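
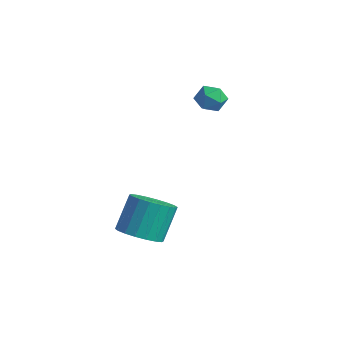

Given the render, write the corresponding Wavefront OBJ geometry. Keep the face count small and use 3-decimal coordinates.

v -2.381 2.414 4.025
v -1.684 2.38 3.706
v -2.536 1.2 3.814
v -1.839 1.166 3.495
v -1.91 1.287 4.25
v -1.815 2.037 4.38
v -2.405 1.543 3.14
v -2.31 2.293 3.27
v -1.699 1.842 3.159
v -1.393 1.684 3.845
v -2.827 1.896 3.675
v -2.521 1.738 4.361
v -0.394 -3.566 -1.369
v 0.301 -2.892 -1.69
v 0.069 -1.94 -0.192
v -0.626 -2.614 0.129
v -0.086 -2.725 -1.856
v -0.319 -1.772 -0.359
v -0.535 -2.724 -1.926
v -0.767 -1.771 -0.429
v -0.955 -2.89 -1.886
v -1.188 -1.937 -0.389
v -1.265 -3.19 -1.743
v -1.497 -2.237 -0.246
v -1.402 -3.564 -1.526
v -1.634 -2.612 -0.029
v -1.339 -3.939 -1.278
v -1.571 -2.987 0.219
v -1.089 -4.24 -1.048
v -1.321 -3.288 0.45
v -0.701 -4.408 -0.881
v -0.934 -3.455 0.616
v -0.253 -4.409 -0.811
v -0.485 -3.456 0.686
v 0.168 -4.243 -0.851
v -0.065 -3.29 0.646
v 0.477 -3.943 -0.994
v 0.245 -2.99 0.503
v 0.614 -3.568 -1.211
v 0.382 -2.616 0.286
v 0.551 -3.193 -1.459
v 0.319 -2.241 0.038
f 1 12 6
f 1 6 2
f 1 2 8
f 1 8 11
f 1 11 12
f 2 6 10
f 6 12 5
f 12 11 3
f 11 8 7
f 8 2 9
f 4 10 5
f 4 5 3
f 4 3 7
f 4 7 9
f 4 9 10
f 5 10 6
f 3 5 12
f 7 3 11
f 9 7 8
f 10 9 2
f 14 13 17
f 14 17 15
f 15 17 18
f 15 18 16
f 17 13 19
f 17 19 18
f 18 19 20
f 18 20 16
f 19 13 21
f 19 21 20
f 20 21 22
f 20 22 16
f 21 13 23
f 21 23 22
f 22 23 24
f 22 24 16
f 23 13 25
f 23 25 24
f 24 25 26
f 24 26 16
f 25 13 27
f 25 27 26
f 26 27 28
f 26 28 16
f 27 13 29
f 27 29 28
f 28 29 30
f 28 30 16
f 29 13 31
f 29 31 30
f 30 31 32
f 30 32 16
f 31 13 33
f 31 33 32
f 32 33 34
f 32 34 16
f 33 13 35
f 33 35 34
f 34 35 36
f 34 36 16
f 35 13 37
f 35 37 36
f 36 37 38
f 36 38 16
f 37 13 39
f 37 39 38
f 38 39 40
f 38 40 16
f 39 13 41
f 39 41 40
f 40 41 42
f 40 42 16
f 41 13 14
f 41 14 42
f 42 14 15
f 42 15 16



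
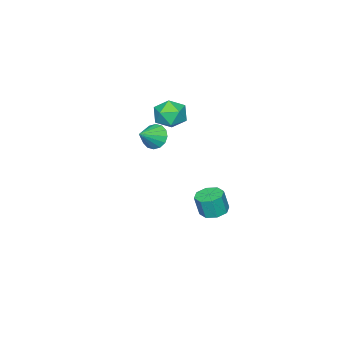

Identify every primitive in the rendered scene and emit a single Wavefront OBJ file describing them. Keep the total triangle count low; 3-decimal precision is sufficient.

v -2.488 0.748 -4.613
v -1.94 1.33 -4.617
v -1.723 1.134 -3.371
v -2.272 0.552 -3.367
v -2.501 1.538 -4.487
v -2.284 1.342 -3.241
v -3.055 1.283 -4.431
v -2.838 1.087 -3.184
v -3.277 0.714 -4.481
v -3.06 0.519 -3.235
v -3.037 0.166 -4.609
v -2.82 -0.03 -3.363
v -2.476 -0.042 -4.739
v -2.259 -0.238 -3.493
v -1.922 0.213 -4.796
v -1.705 0.017 -3.549
v -1.7 0.781 -4.745
v -1.483 0.586 -3.499
v 1.467 -0.06 2.547
v 1.843 -0.221 1.883
v 2.553 -0.18 3.193
v 1.865 0.181 1.921
v 1.78 0.517 2.127
v 1.611 0.7 2.445
v 1.404 0.678 2.791
v 1.213 0.459 3.071
v 1.09 0.101 3.211
v 1.068 -0.3 3.173
v 1.153 -0.637 2.967
v 1.322 -0.819 2.649
v 1.529 -0.798 2.304
v 1.72 -0.579 2.023
v -0.759 -0.219 3.247
v -0.16 -0.988 3.168
v -1.8 -0.932 2.292
v -1.201 -1.701 2.213
v -1.648 -1.515 3.062
v -1.005 -1.075 3.653
v -0.955 -0.845 1.807
v -0.312 -0.405 2.398
v -0.281 -1.375 2.278
v -0.71 -1.789 3.054
v -1.25 -0.131 2.406
v -1.679 -0.545 3.182
f 2 1 5
f 2 5 3
f 3 5 6
f 3 6 4
f 5 1 7
f 5 7 6
f 6 7 8
f 6 8 4
f 7 1 9
f 7 9 8
f 8 9 10
f 8 10 4
f 9 1 11
f 9 11 10
f 10 11 12
f 10 12 4
f 11 1 13
f 11 13 12
f 12 13 14
f 12 14 4
f 13 1 15
f 13 15 14
f 14 15 16
f 14 16 4
f 15 1 17
f 15 17 16
f 16 17 18
f 16 18 4
f 17 1 2
f 17 2 18
f 18 2 3
f 18 3 4
f 20 19 22
f 20 22 21
f 22 19 23
f 22 23 21
f 23 19 24
f 23 24 21
f 24 19 25
f 24 25 21
f 25 19 26
f 25 26 21
f 26 19 27
f 26 27 21
f 27 19 28
f 27 28 21
f 28 19 29
f 28 29 21
f 29 19 30
f 29 30 21
f 30 19 31
f 30 31 21
f 31 19 32
f 31 32 21
f 32 19 20
f 32 20 21
f 33 44 38
f 33 38 34
f 33 34 40
f 33 40 43
f 33 43 44
f 34 38 42
f 38 44 37
f 44 43 35
f 43 40 39
f 40 34 41
f 36 42 37
f 36 37 35
f 36 35 39
f 36 39 41
f 36 41 42
f 37 42 38
f 35 37 44
f 39 35 43
f 41 39 40
f 42 41 34



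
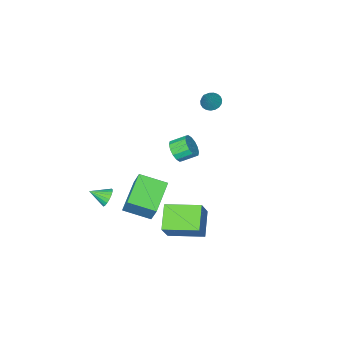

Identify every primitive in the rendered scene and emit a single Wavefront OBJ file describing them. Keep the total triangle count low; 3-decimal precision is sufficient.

v -0.324 -1.738 -2.449
v -0.15 -1.008 -1.162
v -1.387 -0.584 -2.959
v -1.213 0.146 -1.672
v 1.233 -0.666 -3.268
v 1.407 0.064 -1.981
v 0.17 0.488 -3.778
v 0.344 1.218 -2.491
v 1.601 -1.47 -2.561
v 1.939 -1.461 -3.068
v 2.339 -2.11 -2.079
v 2.034 -1.248 -2.929
v 2.042 -1.079 -2.717
v 1.963 -0.987 -2.474
v 1.812 -0.991 -2.249
v 1.62 -1.089 -2.085
v 1.423 -1.263 -2.015
v 1.262 -1.478 -2.054
v 1.168 -1.691 -2.193
v 1.16 -1.861 -2.405
v 1.238 -1.953 -2.648
v 1.389 -1.949 -2.874
v 1.582 -1.85 -3.037
v 1.778 -1.676 -3.107
v 0.051 1.794 -4.296
v -0.881 0.783 -3.403
v -1.304 3.281 -4.028
v -2.237 2.27 -3.135
v 0.777 2.23 -3.045
v -0.156 1.219 -2.152
v -0.579 3.717 -2.777
v -1.511 2.706 -1.884
v -4.352 -0.21 3.327
v -3.884 -0.513 3.105
v -3.508 0.21 4.533
v -3.852 -0.287 3.004
v -3.907 -0.048 2.959
v -4.038 0.163 2.978
v -4.224 0.31 3.057
v -4.432 0.367 3.182
v -4.626 0.324 3.333
v -4.773 0.189 3.483
v -4.847 -0.016 3.606
v -4.835 -0.253 3.681
v -4.74 -0.484 3.694
v -4.578 -0.666 3.645
v -4.377 -0.771 3.54
v -4.171 -0.778 3.399
v -3.997 -0.687 3.245
v -2.99 -1.514 -1.034
v -2.644 -1.673 -0.4
v -3.324 -1.125 0.109
v -3.67 -0.966 -0.526
v -2.478 -1.351 -0.525
v -3.158 -0.804 -0.017
v -2.45 -1.073 -0.787
v -3.13 -0.525 -0.278
v -2.566 -0.913 -1.115
v -3.246 -0.365 -0.606
v -2.796 -0.914 -1.421
v -3.476 -0.366 -0.913
v -3.078 -1.075 -1.624
v -3.758 -0.528 -1.116
v -3.336 -1.355 -1.669
v -4.016 -0.807 -1.16
v -3.502 -1.676 -1.543
v -4.182 -1.129 -1.035
v -3.53 -1.955 -1.282
v -4.21 -1.407 -0.773
v -3.414 -2.115 -0.954
v -4.094 -1.567 -0.445
v -3.184 -2.114 -0.647
v -3.864 -1.566 -0.139
v -2.902 -1.952 -0.444
v -3.582 -1.405 0.064
f 2 4 1
f 5 2 1
f 1 4 3
f 3 5 1
f 2 8 4
f 6 2 5
f 6 8 2
f 4 8 3
f 7 5 3
f 3 8 7
f 7 6 5
f 8 6 7
f 10 9 12
f 10 12 11
f 12 9 13
f 12 13 11
f 13 9 14
f 13 14 11
f 14 9 15
f 14 15 11
f 15 9 16
f 15 16 11
f 16 9 17
f 16 17 11
f 17 9 18
f 17 18 11
f 18 9 19
f 18 19 11
f 19 9 20
f 19 20 11
f 20 9 21
f 20 21 11
f 21 9 22
f 21 22 11
f 22 9 23
f 22 23 11
f 23 9 24
f 23 24 11
f 24 9 10
f 24 10 11
f 26 28 25
f 29 26 25
f 25 28 27
f 27 29 25
f 26 32 28
f 30 26 29
f 30 32 26
f 28 32 27
f 31 29 27
f 27 32 31
f 31 30 29
f 32 30 31
f 34 33 36
f 34 36 35
f 36 33 37
f 36 37 35
f 37 33 38
f 37 38 35
f 38 33 39
f 38 39 35
f 39 33 40
f 39 40 35
f 40 33 41
f 40 41 35
f 41 33 42
f 41 42 35
f 42 33 43
f 42 43 35
f 43 33 44
f 43 44 35
f 44 33 45
f 44 45 35
f 45 33 46
f 45 46 35
f 46 33 47
f 46 47 35
f 47 33 48
f 47 48 35
f 48 33 49
f 48 49 35
f 49 33 34
f 49 34 35
f 51 50 54
f 51 54 52
f 52 54 55
f 52 55 53
f 54 50 56
f 54 56 55
f 55 56 57
f 55 57 53
f 56 50 58
f 56 58 57
f 57 58 59
f 57 59 53
f 58 50 60
f 58 60 59
f 59 60 61
f 59 61 53
f 60 50 62
f 60 62 61
f 61 62 63
f 61 63 53
f 62 50 64
f 62 64 63
f 63 64 65
f 63 65 53
f 64 50 66
f 64 66 65
f 65 66 67
f 65 67 53
f 66 50 68
f 66 68 67
f 67 68 69
f 67 69 53
f 68 50 70
f 68 70 69
f 69 70 71
f 69 71 53
f 70 50 72
f 70 72 71
f 71 72 73
f 71 73 53
f 72 50 74
f 72 74 73
f 73 74 75
f 73 75 53
f 74 50 51
f 74 51 75
f 75 51 52
f 75 52 53



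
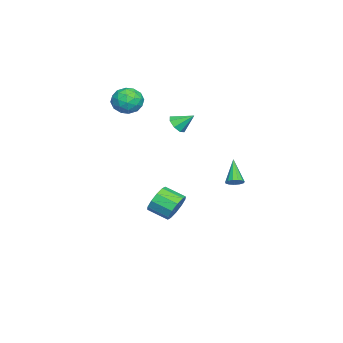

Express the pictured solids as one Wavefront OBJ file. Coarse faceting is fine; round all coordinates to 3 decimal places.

v 0.007 -0.312 -3.232
v 0.458 -0.718 -3.963
v 0.243 -1.935 -3.419
v -0.207 -1.528 -2.688
v 0.855 -0.602 -3.547
v 0.641 -1.819 -3.003
v 0.929 -0.375 -3.01
v 0.714 -1.592 -2.466
v 0.651 -0.124 -2.558
v 0.436 -1.341 -2.014
v 0.126 0.055 -2.364
v -0.088 -1.161 -1.82
v -0.443 0.095 -2.501
v -0.658 -1.122 -1.957
v -0.841 -0.021 -2.917
v -1.055 -1.238 -2.373
v -0.914 -0.248 -3.454
v -1.129 -1.465 -2.91
v -0.636 -0.499 -3.906
v -0.851 -1.716 -3.362
v -0.112 -0.679 -4.1
v -0.326 -1.895 -3.556
v -4.196 -3.758 3.545
v -3.511 -3.017 3.507
v -3.009 -4.863 3.353
v -2.324 -4.122 3.315
v -2.802 -4.325 4.181
v -3.536 -3.641 4.3
v -2.984 -4.239 2.56
v -3.718 -3.555 2.679
v -2.762 -3.314 2.899
v -2.65 -3.367 3.901
v -3.87 -4.513 2.959
v -3.758 -4.566 3.961
v -3.957 -3.29 3.543
v -2.563 -4.59 3.317
v -2.843 -4.709 3.826
v -2.441 -4.273 3.804
v -3.972 -3.657 4.009
v -3.57 -3.222 3.987
v -3.153 -3.991 4.383
v -2.95 -4.658 2.873
v -2.548 -4.223 2.851
v -4.079 -3.607 3.056
v -3.677 -3.171 3.034
v -3.367 -3.889 2.477
v -3.115 -3.029 3.163
v -2.418 -3.679 3.05
v -2.806 -3.747 2.607
v -3.237 -3.346 2.676
v -3.049 -3.061 3.752
v -2.352 -3.711 3.639
v -2.632 -3.83 4.148
v -3.064 -3.428 4.218
v -2.609 -3.235 3.394
v -4.168 -4.169 3.221
v -3.471 -4.819 3.108
v -3.456 -4.452 2.642
v -3.888 -4.05 2.712
v -4.102 -4.201 3.81
v -3.405 -4.851 3.697
v -3.283 -4.534 4.184
v -3.714 -4.133 4.253
v -3.911 -4.645 3.466
v -0.548 -0.423 3.012
v -0.107 -0.728 3.43
v -0.592 0.523 3.748
v 0.129 -0.437 3.07
v -0.031 -0.137 2.676
v -0.494 -0.005 2.478
v -0.988 -0.118 2.593
v -1.225 -0.409 2.953
v -1.065 -0.709 3.348
v -0.602 -0.841 3.545
v 4.524 3.82 1.3
v 4.828 4.056 1.634
v 3.456 3.52 2.48
v 4.653 4.257 1.528
v 4.437 4.32 1.348
v 4.249 4.224 1.154
v 4.148 4 1.005
v 4.166 3.718 0.95
v 4.298 3.469 1.006
v 4.502 3.331 1.155
v 4.712 3.349 1.35
v 4.863 3.516 1.529
v 4.906 3.779 1.635
f 2 1 5
f 2 5 3
f 3 5 6
f 3 6 4
f 5 1 7
f 5 7 6
f 6 7 8
f 6 8 4
f 7 1 9
f 7 9 8
f 8 9 10
f 8 10 4
f 9 1 11
f 9 11 10
f 10 11 12
f 10 12 4
f 11 1 13
f 11 13 12
f 12 13 14
f 12 14 4
f 13 1 15
f 13 15 14
f 14 15 16
f 14 16 4
f 15 1 17
f 15 17 16
f 16 17 18
f 16 18 4
f 17 1 19
f 17 19 18
f 18 19 20
f 18 20 4
f 19 1 21
f 19 21 20
f 20 21 22
f 20 22 4
f 21 1 2
f 21 2 22
f 22 2 3
f 22 3 4
f 23 60 39
f 60 34 63
f 39 63 28
f 60 63 39
f 23 39 35
f 39 28 40
f 35 40 24
f 39 40 35
f 23 35 44
f 35 24 45
f 44 45 30
f 35 45 44
f 23 44 56
f 44 30 59
f 56 59 33
f 44 59 56
f 23 56 60
f 56 33 64
f 60 64 34
f 56 64 60
f 24 40 51
f 40 28 54
f 51 54 32
f 40 54 51
f 28 63 41
f 63 34 62
f 41 62 27
f 63 62 41
f 34 64 61
f 64 33 57
f 61 57 25
f 64 57 61
f 33 59 58
f 59 30 46
f 58 46 29
f 59 46 58
f 30 45 50
f 45 24 47
f 50 47 31
f 45 47 50
f 26 52 38
f 52 32 53
f 38 53 27
f 52 53 38
f 26 38 36
f 38 27 37
f 36 37 25
f 38 37 36
f 26 36 43
f 36 25 42
f 43 42 29
f 36 42 43
f 26 43 48
f 43 29 49
f 48 49 31
f 43 49 48
f 26 48 52
f 48 31 55
f 52 55 32
f 48 55 52
f 27 53 41
f 53 32 54
f 41 54 28
f 53 54 41
f 25 37 61
f 37 27 62
f 61 62 34
f 37 62 61
f 29 42 58
f 42 25 57
f 58 57 33
f 42 57 58
f 31 49 50
f 49 29 46
f 50 46 30
f 49 46 50
f 32 55 51
f 55 31 47
f 51 47 24
f 55 47 51
f 66 65 68
f 66 68 67
f 68 65 69
f 68 69 67
f 69 65 70
f 69 70 67
f 70 65 71
f 70 71 67
f 71 65 72
f 71 72 67
f 72 65 73
f 72 73 67
f 73 65 74
f 73 74 67
f 74 65 66
f 74 66 67
f 76 75 78
f 76 78 77
f 78 75 79
f 78 79 77
f 79 75 80
f 79 80 77
f 80 75 81
f 80 81 77
f 81 75 82
f 81 82 77
f 82 75 83
f 82 83 77
f 83 75 84
f 83 84 77
f 84 75 85
f 84 85 77
f 85 75 86
f 85 86 77
f 86 75 87
f 86 87 77
f 87 75 76
f 87 76 77



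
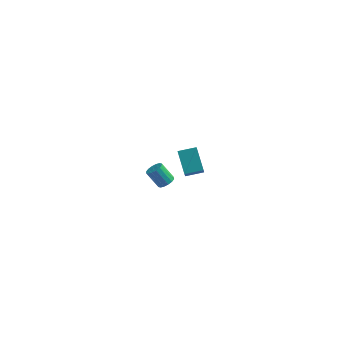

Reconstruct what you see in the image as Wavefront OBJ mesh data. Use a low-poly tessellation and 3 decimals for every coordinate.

v -3.318 3.563 -3.458
v -3.176 2.833 -2.621
v -4.009 4.624 -2.415
v -3.867 3.893 -1.578
v -2.313 4.007 -3.242
v -2.171 3.276 -2.405
v -3.004 5.067 -2.199
v -2.862 4.337 -1.362
v -2.454 -3.723 2.397
v -2.115 -3.416 2.621
v -2.807 -3.329 3.548
v -3.146 -3.637 3.323
v -2.275 -3.254 2.487
v -2.967 -3.168 3.413
v -2.483 -3.219 2.328
v -3.175 -3.132 3.255
v -2.683 -3.318 2.188
v -3.375 -3.232 3.114
v -2.822 -3.527 2.103
v -3.514 -3.44 3.03
v -2.862 -3.787 2.098
v -3.554 -3.701 3.024
v -2.793 -4.031 2.172
v -3.485 -3.944 3.099
v -2.633 -4.192 2.307
v -3.325 -4.106 3.233
v -2.425 -4.228 2.465
v -3.117 -4.141 3.392
v -2.225 -4.128 2.606
v -2.917 -4.042 3.532
v -2.086 -3.92 2.69
v -2.778 -3.833 3.617
v -2.046 -3.659 2.696
v -2.738 -3.573 3.622
f 2 4 1
f 5 2 1
f 1 4 3
f 3 5 1
f 2 8 4
f 6 2 5
f 6 8 2
f 4 8 3
f 7 5 3
f 3 8 7
f 7 6 5
f 8 6 7
f 10 9 13
f 10 13 11
f 11 13 14
f 11 14 12
f 13 9 15
f 13 15 14
f 14 15 16
f 14 16 12
f 15 9 17
f 15 17 16
f 16 17 18
f 16 18 12
f 17 9 19
f 17 19 18
f 18 19 20
f 18 20 12
f 19 9 21
f 19 21 20
f 20 21 22
f 20 22 12
f 21 9 23
f 21 23 22
f 22 23 24
f 22 24 12
f 23 9 25
f 23 25 24
f 24 25 26
f 24 26 12
f 25 9 27
f 25 27 26
f 26 27 28
f 26 28 12
f 27 9 29
f 27 29 28
f 28 29 30
f 28 30 12
f 29 9 31
f 29 31 30
f 30 31 32
f 30 32 12
f 31 9 33
f 31 33 32
f 32 33 34
f 32 34 12
f 33 9 10
f 33 10 34
f 34 10 11
f 34 11 12



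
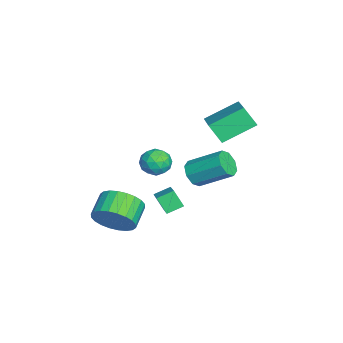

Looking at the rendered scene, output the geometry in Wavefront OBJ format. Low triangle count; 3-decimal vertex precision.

v 3.879 0.555 1.43
v 3.604 1.293 1.749
v 2.773 0.372 0.9
v 2.498 1.11 1.219
v 4.182 1.01 0.641
v 3.907 1.748 0.96
v 3.076 0.827 0.111
v 2.801 1.565 0.43
v -2.468 2.013 -1.273
v -2.057 2.298 -1.872
v -1.682 3.913 -0.845
v -2.092 3.627 -0.247
v -2.634 2.449 -1.898
v -2.259 4.063 -0.872
v -3.114 2.344 -1.559
v -2.738 3.959 -0.532
v -3.215 2.045 -1.052
v -2.839 3.66 -0.025
v -2.878 1.727 -0.675
v -2.503 3.342 0.352
v -2.301 1.577 -0.648
v -1.926 3.191 0.378
v -1.822 1.681 -0.988
v -1.446 3.296 0.039
v -1.721 1.98 -1.495
v -1.345 3.595 -0.468
v 3.824 -1.352 -0.159
v 4.364 -1.129 0.725
v 3.275 -0.785 1.303
v 2.736 -1.008 0.419
v 4.376 -0.765 0.53
v 3.287 -0.42 1.108
v 4.303 -0.49 0.229
v 3.214 -0.146 0.807
v 4.158 -0.346 -0.13
v 3.069 -0.002 0.448
v 3.962 -0.356 -0.494
v 2.873 -0.012 0.084
v 3.745 -0.517 -0.807
v 2.656 -0.173 -0.229
v 3.54 -0.806 -1.021
v 2.451 -0.461 -0.443
v 3.378 -1.177 -1.104
v 2.289 -0.833 -0.526
v 3.285 -1.575 -1.043
v 2.196 -1.231 -0.465
v 3.273 -1.94 -0.848
v 2.184 -1.595 -0.27
v 3.346 -2.214 -0.547
v 2.257 -1.87 0.031
v 3.491 -2.358 -0.188
v 2.402 -2.014 0.39
v 3.687 -2.348 0.176
v 2.598 -2.004 0.754
v 3.904 -2.187 0.489
v 2.815 -1.843 1.067
v 4.109 -1.899 0.703
v 3.02 -1.554 1.281
v 4.271 -1.527 0.786
v 3.182 -1.183 1.364
v -2.258 0.878 0.178
v -1.469 0.653 0.205
v -2.531 -0.173 -0.585
v -1.742 -0.398 -0.558
v -2.206 -0.447 0.117
v -2.037 0.202 0.588
v -1.963 0.278 -0.968
v -1.794 0.927 -0.497
v -1.287 0.283 -0.503
v -1.437 -0.165 0.167
v -2.563 0.645 -0.547
v -2.713 0.197 0.123
v -1.84 0.858 0.259
v -2.16 -0.378 -0.639
v -2.433 -0.407 -0.242
v -1.969 -0.539 -0.226
v -2.174 0.593 0.484
v -1.71 0.461 0.5
v -2.143 -0.186 0.448
v -2.29 0.019 -0.88
v -1.826 -0.113 -0.864
v -2.031 1.019 -0.154
v -1.567 0.887 -0.138
v -1.857 0.666 -0.828
v -1.269 0.508 -0.142
v -1.429 -0.11 -0.59
v -1.559 0.287 -0.832
v -1.46 0.669 -0.554
v -1.357 0.245 0.252
v -1.518 -0.373 -0.196
v -1.79 -0.402 0.2
v -1.691 -0.02 0.477
v -1.25 0.027 -0.164
v -2.482 0.853 -0.184
v -2.643 0.235 -0.632
v -2.309 0.5 -0.857
v -2.21 0.882 -0.58
v -2.571 0.59 0.21
v -2.731 -0.028 -0.238
v -2.54 -0.189 0.174
v -2.441 0.193 0.452
v -2.75 0.453 -0.216
v -1.882 3.116 1.783
v -2.192 2.486 2.731
v -2.429 4.7 2.656
v -2.74 4.07 3.604
v 0.06 3.35 2.576
v -0.251 2.72 3.524
v -0.488 4.934 3.449
v -0.798 4.304 4.397
f 2 4 1
f 5 2 1
f 1 4 3
f 3 5 1
f 2 8 4
f 6 2 5
f 6 8 2
f 4 8 3
f 7 5 3
f 3 8 7
f 7 6 5
f 8 6 7
f 10 9 13
f 10 13 11
f 11 13 14
f 11 14 12
f 13 9 15
f 13 15 14
f 14 15 16
f 14 16 12
f 15 9 17
f 15 17 16
f 16 17 18
f 16 18 12
f 17 9 19
f 17 19 18
f 18 19 20
f 18 20 12
f 19 9 21
f 19 21 20
f 20 21 22
f 20 22 12
f 21 9 23
f 21 23 22
f 22 23 24
f 22 24 12
f 23 9 25
f 23 25 24
f 24 25 26
f 24 26 12
f 25 9 10
f 25 10 26
f 26 10 11
f 26 11 12
f 28 27 31
f 28 31 29
f 29 31 32
f 29 32 30
f 31 27 33
f 31 33 32
f 32 33 34
f 32 34 30
f 33 27 35
f 33 35 34
f 34 35 36
f 34 36 30
f 35 27 37
f 35 37 36
f 36 37 38
f 36 38 30
f 37 27 39
f 37 39 38
f 38 39 40
f 38 40 30
f 39 27 41
f 39 41 40
f 40 41 42
f 40 42 30
f 41 27 43
f 41 43 42
f 42 43 44
f 42 44 30
f 43 27 45
f 43 45 44
f 44 45 46
f 44 46 30
f 45 27 47
f 45 47 46
f 46 47 48
f 46 48 30
f 47 27 49
f 47 49 48
f 48 49 50
f 48 50 30
f 49 27 51
f 49 51 50
f 50 51 52
f 50 52 30
f 51 27 53
f 51 53 52
f 52 53 54
f 52 54 30
f 53 27 55
f 53 55 54
f 54 55 56
f 54 56 30
f 55 27 57
f 55 57 56
f 56 57 58
f 56 58 30
f 57 27 59
f 57 59 58
f 58 59 60
f 58 60 30
f 59 27 28
f 59 28 60
f 60 28 29
f 60 29 30
f 61 98 77
f 98 72 101
f 77 101 66
f 98 101 77
f 61 77 73
f 77 66 78
f 73 78 62
f 77 78 73
f 61 73 82
f 73 62 83
f 82 83 68
f 73 83 82
f 61 82 94
f 82 68 97
f 94 97 71
f 82 97 94
f 61 94 98
f 94 71 102
f 98 102 72
f 94 102 98
f 62 78 89
f 78 66 92
f 89 92 70
f 78 92 89
f 66 101 79
f 101 72 100
f 79 100 65
f 101 100 79
f 72 102 99
f 102 71 95
f 99 95 63
f 102 95 99
f 71 97 96
f 97 68 84
f 96 84 67
f 97 84 96
f 68 83 88
f 83 62 85
f 88 85 69
f 83 85 88
f 64 90 76
f 90 70 91
f 76 91 65
f 90 91 76
f 64 76 74
f 76 65 75
f 74 75 63
f 76 75 74
f 64 74 81
f 74 63 80
f 81 80 67
f 74 80 81
f 64 81 86
f 81 67 87
f 86 87 69
f 81 87 86
f 64 86 90
f 86 69 93
f 90 93 70
f 86 93 90
f 65 91 79
f 91 70 92
f 79 92 66
f 91 92 79
f 63 75 99
f 75 65 100
f 99 100 72
f 75 100 99
f 67 80 96
f 80 63 95
f 96 95 71
f 80 95 96
f 69 87 88
f 87 67 84
f 88 84 68
f 87 84 88
f 70 93 89
f 93 69 85
f 89 85 62
f 93 85 89
f 104 106 103
f 107 104 103
f 103 106 105
f 105 107 103
f 104 110 106
f 108 104 107
f 108 110 104
f 106 110 105
f 109 107 105
f 105 110 109
f 109 108 107
f 110 108 109



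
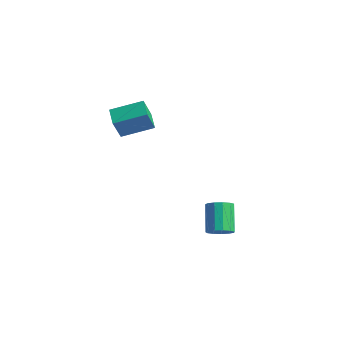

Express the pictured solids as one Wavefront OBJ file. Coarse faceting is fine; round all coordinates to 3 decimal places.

v -4.209 -1.377 2.422
v -4.305 -1.942 4.012
v -4.972 -0.657 2.632
v -5.067 -1.222 4.222
v -2.853 -0.098 2.958
v -2.948 -0.663 4.548
v -3.615 0.622 3.168
v -3.711 0.057 4.758
v 3.233 -2.737 -0.552
v 3.842 -2.694 -0.083
v 3.015 -1.52 0.882
v 2.407 -1.563 0.412
v 3.905 -2.396 -0.392
v 3.078 -1.222 0.573
v 3.755 -2.206 -0.752
v 2.928 -1.032 0.213
v 3.439 -2.185 -1.048
v 2.612 -1.011 -0.083
v 3.058 -2.339 -1.188
v 2.231 -1.165 -0.223
v 2.732 -2.619 -1.125
v 1.906 -1.445 -0.16
v 2.566 -2.937 -0.881
v 1.739 -1.763 0.084
v 2.612 -3.191 -0.532
v 1.785 -2.017 0.432
v 2.855 -3.301 -0.19
v 2.028 -2.127 0.775
v 3.218 -3.232 0.037
v 2.391 -2.058 1.002
v 3.586 -3.006 0.077
v 2.759 -1.832 1.042
f 2 4 1
f 5 2 1
f 1 4 3
f 3 5 1
f 2 8 4
f 6 2 5
f 6 8 2
f 4 8 3
f 7 5 3
f 3 8 7
f 7 6 5
f 8 6 7
f 10 9 13
f 10 13 11
f 11 13 14
f 11 14 12
f 13 9 15
f 13 15 14
f 14 15 16
f 14 16 12
f 15 9 17
f 15 17 16
f 16 17 18
f 16 18 12
f 17 9 19
f 17 19 18
f 18 19 20
f 18 20 12
f 19 9 21
f 19 21 20
f 20 21 22
f 20 22 12
f 21 9 23
f 21 23 22
f 22 23 24
f 22 24 12
f 23 9 25
f 23 25 24
f 24 25 26
f 24 26 12
f 25 9 27
f 25 27 26
f 26 27 28
f 26 28 12
f 27 9 29
f 27 29 28
f 28 29 30
f 28 30 12
f 29 9 31
f 29 31 30
f 30 31 32
f 30 32 12
f 31 9 10
f 31 10 32
f 32 10 11
f 32 11 12



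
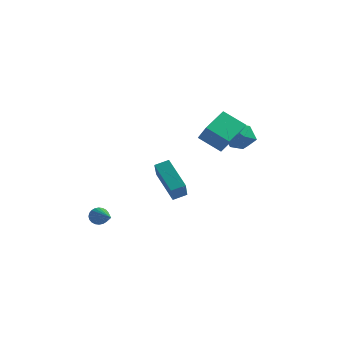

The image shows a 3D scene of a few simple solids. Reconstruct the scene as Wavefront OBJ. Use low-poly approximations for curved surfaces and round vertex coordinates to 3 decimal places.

v 2.203 2.996 1.054
v 2.716 3.601 1.531
v 3.444 2.439 0.429
v 3.957 3.044 0.906
v 3.525 2.355 1.347
v 2.758 2.7 1.734
v 3.402 3.34 0.226
v 2.635 3.685 0.613
v 3.456 3.814 1.019
v 3.532 3.206 1.712
v 2.628 2.834 0.248
v 2.704 2.226 0.941
v -2.568 -1.778 -3.392
v -2.204 -1.696 -3.769
v -1.272 -3.282 -2.468
v -2.146 -1.558 -3.626
v -2.153 -1.454 -3.447
v -2.222 -1.399 -3.26
v -2.345 -1.402 -3.094
v -2.501 -1.462 -2.972
v -2.668 -1.57 -2.915
v -2.819 -1.711 -2.931
v -2.932 -1.861 -3.016
v -2.99 -1.999 -3.159
v -2.984 -2.103 -3.338
v -2.914 -2.158 -3.525
v -2.791 -2.155 -3.691
v -2.635 -2.094 -3.813
v -2.469 -1.986 -3.87
v -2.317 -1.846 -3.854
v -0.444 2.576 -3.35
v -1.781 3.655 -2.251
v -0.69 3.463 -4.521
v -2.028 4.543 -3.422
v 0.168 3.077 -3.098
v -1.17 4.157 -1.999
v -0.079 3.965 -4.269
v -1.416 5.044 -3.17
v 1.651 0.833 1.637
v 2.018 2.287 2.194
v 2.867 0.807 0.905
v 3.234 2.261 1.462
v 2.266 0.279 2.678
v 2.633 1.733 3.235
v 3.482 0.253 1.946
v 3.849 1.707 2.503
f 1 12 6
f 1 6 2
f 1 2 8
f 1 8 11
f 1 11 12
f 2 6 10
f 6 12 5
f 12 11 3
f 11 8 7
f 8 2 9
f 4 10 5
f 4 5 3
f 4 3 7
f 4 7 9
f 4 9 10
f 5 10 6
f 3 5 12
f 7 3 11
f 9 7 8
f 10 9 2
f 14 13 16
f 14 16 15
f 16 13 17
f 16 17 15
f 17 13 18
f 17 18 15
f 18 13 19
f 18 19 15
f 19 13 20
f 19 20 15
f 20 13 21
f 20 21 15
f 21 13 22
f 21 22 15
f 22 13 23
f 22 23 15
f 23 13 24
f 23 24 15
f 24 13 25
f 24 25 15
f 25 13 26
f 25 26 15
f 26 13 27
f 26 27 15
f 27 13 28
f 27 28 15
f 28 13 29
f 28 29 15
f 29 13 30
f 29 30 15
f 30 13 14
f 30 14 15
f 32 34 31
f 35 32 31
f 31 34 33
f 33 35 31
f 32 38 34
f 36 32 35
f 36 38 32
f 34 38 33
f 37 35 33
f 33 38 37
f 37 36 35
f 38 36 37
f 40 42 39
f 43 40 39
f 39 42 41
f 41 43 39
f 40 46 42
f 44 40 43
f 44 46 40
f 42 46 41
f 45 43 41
f 41 46 45
f 45 44 43
f 46 44 45



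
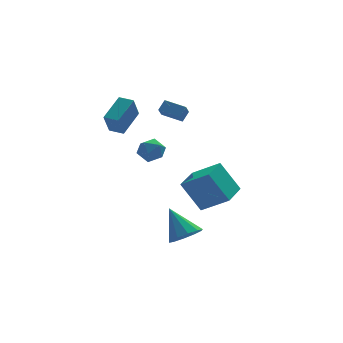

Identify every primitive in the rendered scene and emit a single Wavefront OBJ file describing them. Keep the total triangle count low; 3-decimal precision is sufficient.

v -2.603 2.422 0.933
v -3.095 1.87 2.284
v -3.237 3.114 0.985
v -3.729 2.563 2.336
v -1.331 3.517 1.844
v -1.823 2.966 3.195
v -1.965 4.21 1.896
v -2.457 3.658 3.247
v 0.316 -2.092 -3.459
v -0.597 -1.313 -1.651
v 1.521 -0.714 -3.444
v 0.608 0.064 -1.636
v 1.552 -3.184 -2.364
v 0.639 -2.406 -0.556
v 2.757 -1.807 -2.349
v 1.844 -1.028 -0.541
v 0.686 1.836 1.624
v 0.293 1.233 2.318
v -0.242 2.773 1.912
v -0.635 2.169 2.606
v 1.175 2.151 2.174
v 0.782 1.547 2.868
v 0.247 3.087 2.462
v -0.146 2.484 3.156
v -1.364 -4.266 -4.012
v -0.93 -4.885 -3.328
v -1.836 -2.914 -2.488
v -0.488 -4.49 -3.541
v -0.38 -4.009 -3.935
v -0.649 -3.626 -4.357
v -1.191 -3.488 -4.648
v -1.799 -3.646 -4.696
v -2.241 -4.041 -4.482
v -2.349 -4.522 -4.088
v -2.08 -4.905 -3.666
v -1.538 -5.044 -3.375
v -2.689 -3.028 3.045
v -2.194 -3.416 2.47
v -3.806 -3.364 2.31
v -3.311 -3.752 1.735
v -3.399 -4.084 2.515
v -2.709 -3.876 2.969
v -3.291 -2.904 1.811
v -2.601 -2.696 2.265
v -2.566 -3.339 1.708
v -2.633 -4.069 2.143
v -3.367 -2.711 2.637
v -3.434 -3.441 3.072
f 2 4 1
f 5 2 1
f 1 4 3
f 3 5 1
f 2 8 4
f 6 2 5
f 6 8 2
f 4 8 3
f 7 5 3
f 3 8 7
f 7 6 5
f 8 6 7
f 10 12 9
f 13 10 9
f 9 12 11
f 11 13 9
f 10 16 12
f 14 10 13
f 14 16 10
f 12 16 11
f 15 13 11
f 11 16 15
f 15 14 13
f 16 14 15
f 18 20 17
f 21 18 17
f 17 20 19
f 19 21 17
f 18 24 20
f 22 18 21
f 22 24 18
f 20 24 19
f 23 21 19
f 19 24 23
f 23 22 21
f 24 22 23
f 26 25 28
f 26 28 27
f 28 25 29
f 28 29 27
f 29 25 30
f 29 30 27
f 30 25 31
f 30 31 27
f 31 25 32
f 31 32 27
f 32 25 33
f 32 33 27
f 33 25 34
f 33 34 27
f 34 25 35
f 34 35 27
f 35 25 36
f 35 36 27
f 36 25 26
f 36 26 27
f 37 48 42
f 37 42 38
f 37 38 44
f 37 44 47
f 37 47 48
f 38 42 46
f 42 48 41
f 48 47 39
f 47 44 43
f 44 38 45
f 40 46 41
f 40 41 39
f 40 39 43
f 40 43 45
f 40 45 46
f 41 46 42
f 39 41 48
f 43 39 47
f 45 43 44
f 46 45 38



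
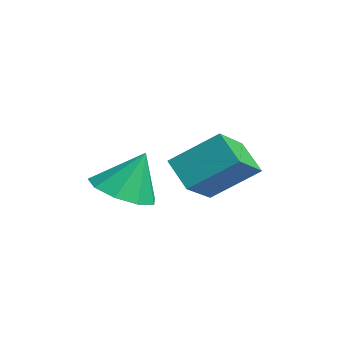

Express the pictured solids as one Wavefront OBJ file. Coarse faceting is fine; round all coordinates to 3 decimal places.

v -3.262 1.141 1.359
v -2.419 0.24 2.062
v -2.783 2.333 2.313
v -1.94 1.432 3.016
v -2.44 1.368 0.664
v -1.597 0.467 1.367
v -1.961 2.56 1.618
v -1.118 1.659 2.321
v -2.908 -0.789 0.99
v -2.332 -0.136 0.635
v -2.772 -0.211 2.27
v -2.941 0.069 0.607
v -3.534 -0.127 0.758
v -3.834 -0.633 1.019
v -3.701 -1.212 1.265
v -3.196 -1.592 1.384
v -2.557 -1.597 1.318
v -2.081 -1.223 1.099
v -1.993 -0.646 0.829
f 2 4 1
f 5 2 1
f 1 4 3
f 3 5 1
f 2 8 4
f 6 2 5
f 6 8 2
f 4 8 3
f 7 5 3
f 3 8 7
f 7 6 5
f 8 6 7
f 10 9 12
f 10 12 11
f 12 9 13
f 12 13 11
f 13 9 14
f 13 14 11
f 14 9 15
f 14 15 11
f 15 9 16
f 15 16 11
f 16 9 17
f 16 17 11
f 17 9 18
f 17 18 11
f 18 9 19
f 18 19 11
f 19 9 10
f 19 10 11



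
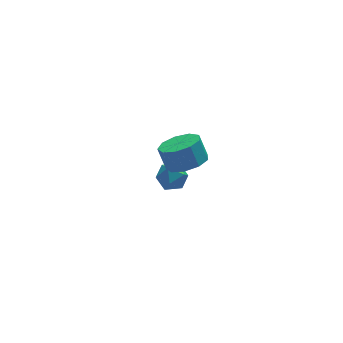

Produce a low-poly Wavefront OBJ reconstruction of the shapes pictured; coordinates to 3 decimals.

v -1.304 -3.044 2.976
v -0.595 -2.348 2.792
v -0.828 -1.84 3.82
v -1.536 -2.536 4.004
v -1.206 -2.134 2.548
v -1.439 -1.626 3.576
v -1.862 -2.347 2.505
v -2.095 -1.838 3.533
v -2.256 -2.885 2.682
v -2.489 -2.377 3.709
v -2.205 -3.498 2.996
v -2.438 -2.99 4.024
v -1.732 -3.899 3.301
v -1.965 -3.39 4.329
v -1.059 -3.899 3.454
v -1.292 -3.391 4.482
v -0.5 -3.5 3.384
v -0.732 -2.992 4.411
v -0.317 -2.887 3.122
v -0.55 -2.379 4.15
v -1.144 1.597 -2.909
v -0.343 1.812 -2.673
v -1.037 0.408 -2.187
v -0.236 0.623 -1.951
v -0.91 1.063 -1.641
v -0.976 1.798 -2.087
v -0.404 0.422 -2.773
v -0.47 1.157 -3.219
v 0.114 1.086 -2.589
v -0.198 1.483 -1.89
v -1.182 0.737 -2.97
v -1.494 1.134 -2.271
f 2 1 5
f 2 5 3
f 3 5 6
f 3 6 4
f 5 1 7
f 5 7 6
f 6 7 8
f 6 8 4
f 7 1 9
f 7 9 8
f 8 9 10
f 8 10 4
f 9 1 11
f 9 11 10
f 10 11 12
f 10 12 4
f 11 1 13
f 11 13 12
f 12 13 14
f 12 14 4
f 13 1 15
f 13 15 14
f 14 15 16
f 14 16 4
f 15 1 17
f 15 17 16
f 16 17 18
f 16 18 4
f 17 1 19
f 17 19 18
f 18 19 20
f 18 20 4
f 19 1 2
f 19 2 20
f 20 2 3
f 20 3 4
f 21 32 26
f 21 26 22
f 21 22 28
f 21 28 31
f 21 31 32
f 22 26 30
f 26 32 25
f 32 31 23
f 31 28 27
f 28 22 29
f 24 30 25
f 24 25 23
f 24 23 27
f 24 27 29
f 24 29 30
f 25 30 26
f 23 25 32
f 27 23 31
f 29 27 28
f 30 29 22



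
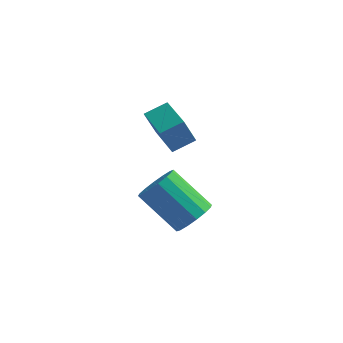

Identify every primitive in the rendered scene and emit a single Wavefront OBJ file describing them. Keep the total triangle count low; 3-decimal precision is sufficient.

v -1.528 -1.002 -2.671
v -0.95 -0.837 -2.043
v -2.533 -0.473 -0.681
v -3.112 -0.638 -1.309
v -1.026 -0.438 -2.238
v -2.61 -0.075 -0.876
v -1.238 -0.191 -2.55
v -2.821 0.173 -1.188
v -1.527 -0.161 -2.894
v -3.11 0.203 -1.532
v -1.816 -0.356 -3.178
v -3.399 0.008 -1.816
v -2.029 -0.724 -3.327
v -3.612 -0.361 -1.964
v -2.107 -1.167 -3.299
v -3.69 -0.803 -1.937
v -2.03 -1.565 -3.104
v -3.614 -1.202 -1.742
v -1.819 -1.813 -2.792
v -3.402 -1.449 -1.43
v -1.53 -1.843 -2.448
v -3.113 -1.479 -1.086
v -1.241 -1.648 -2.164
v -2.824 -1.284 -0.802
v -1.028 -1.279 -2.016
v -2.611 -0.916 -0.653
v -3.469 2.575 -1.976
v -3.854 2.233 -0.739
v -4.532 3.862 -1.952
v -4.917 3.521 -0.714
v -2.703 3.199 -1.566
v -3.088 2.858 -0.328
v -3.766 4.487 -1.541
v -4.151 4.145 -0.304
f 2 1 5
f 2 5 3
f 3 5 6
f 3 6 4
f 5 1 7
f 5 7 6
f 6 7 8
f 6 8 4
f 7 1 9
f 7 9 8
f 8 9 10
f 8 10 4
f 9 1 11
f 9 11 10
f 10 11 12
f 10 12 4
f 11 1 13
f 11 13 12
f 12 13 14
f 12 14 4
f 13 1 15
f 13 15 14
f 14 15 16
f 14 16 4
f 15 1 17
f 15 17 16
f 16 17 18
f 16 18 4
f 17 1 19
f 17 19 18
f 18 19 20
f 18 20 4
f 19 1 21
f 19 21 20
f 20 21 22
f 20 22 4
f 21 1 23
f 21 23 22
f 22 23 24
f 22 24 4
f 23 1 25
f 23 25 24
f 24 25 26
f 24 26 4
f 25 1 2
f 25 2 26
f 26 2 3
f 26 3 4
f 28 30 27
f 31 28 27
f 27 30 29
f 29 31 27
f 28 34 30
f 32 28 31
f 32 34 28
f 30 34 29
f 33 31 29
f 29 34 33
f 33 32 31
f 34 32 33



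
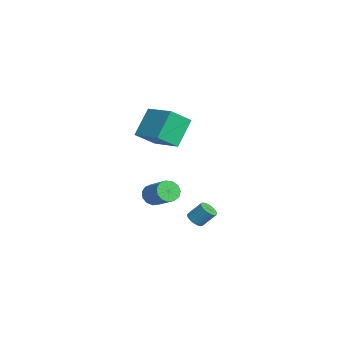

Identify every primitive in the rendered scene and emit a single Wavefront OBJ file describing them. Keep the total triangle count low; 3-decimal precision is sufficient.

v 1.11 -4.054 -1.309
v 1.49 -4.192 -1.817
v 2.711 -3.764 -1.019
v 2.33 -3.626 -0.511
v 1.392 -3.842 -1.855
v 2.612 -3.413 -1.057
v 1.203 -3.558 -1.719
v 2.424 -3.13 -0.921
v 0.985 -3.433 -1.453
v 2.206 -3.004 -0.655
v 0.807 -3.504 -1.141
v 2.028 -3.076 -0.343
v 0.724 -3.75 -0.883
v 1.945 -3.322 -0.085
v 0.764 -4.093 -0.76
v 1.985 -3.665 0.038
v 0.914 -4.423 -0.811
v 2.134 -3.995 -0.013
v 1.125 -4.636 -1.021
v 2.346 -4.208 -0.223
v 1.332 -4.665 -1.322
v 2.553 -4.236 -0.524
v 1.468 -4.499 -1.619
v 2.689 -4.071 -0.821
v 1.462 -4.073 2.353
v 1.715 -5.122 3.165
v 0.736 -3.226 3.675
v 0.988 -4.275 4.486
v 3.052 -3.365 2.774
v 3.304 -4.414 3.585
v 2.325 -2.518 4.095
v 2.578 -3.567 4.907
v 2.148 -2.263 -2.747
v 2.633 -2.421 -2.759
v 2.857 -1.794 -1.986
v 2.372 -1.637 -1.973
v 2.639 -2.267 -2.886
v 2.863 -1.641 -2.112
v 2.57 -2.113 -2.991
v 2.794 -1.486 -2.217
v 2.437 -1.981 -3.059
v 2.661 -1.355 -2.285
v 2.26 -1.893 -3.079
v 2.483 -1.266 -2.306
v 2.066 -1.861 -3.049
v 2.289 -1.234 -2.276
v 1.884 -1.89 -2.973
v 2.108 -1.264 -2.199
v 1.743 -1.976 -2.862
v 1.967 -1.35 -2.089
v 1.663 -2.106 -2.734
v 1.887 -1.479 -1.961
v 1.657 -2.259 -2.608
v 1.881 -1.633 -1.834
v 1.726 -2.414 -2.503
v 1.95 -1.787 -1.729
v 1.859 -2.545 -2.435
v 2.083 -1.919 -1.661
v 2.037 -2.634 -2.414
v 2.26 -2.007 -1.641
v 2.231 -2.666 -2.444
v 2.454 -2.039 -1.671
v 2.412 -2.636 -2.521
v 2.636 -2.01 -1.747
v 2.553 -2.55 -2.631
v 2.777 -1.924 -1.858
f 2 1 5
f 2 5 3
f 3 5 6
f 3 6 4
f 5 1 7
f 5 7 6
f 6 7 8
f 6 8 4
f 7 1 9
f 7 9 8
f 8 9 10
f 8 10 4
f 9 1 11
f 9 11 10
f 10 11 12
f 10 12 4
f 11 1 13
f 11 13 12
f 12 13 14
f 12 14 4
f 13 1 15
f 13 15 14
f 14 15 16
f 14 16 4
f 15 1 17
f 15 17 16
f 16 17 18
f 16 18 4
f 17 1 19
f 17 19 18
f 18 19 20
f 18 20 4
f 19 1 21
f 19 21 20
f 20 21 22
f 20 22 4
f 21 1 23
f 21 23 22
f 22 23 24
f 22 24 4
f 23 1 2
f 23 2 24
f 24 2 3
f 24 3 4
f 26 28 25
f 29 26 25
f 25 28 27
f 27 29 25
f 26 32 28
f 30 26 29
f 30 32 26
f 28 32 27
f 31 29 27
f 27 32 31
f 31 30 29
f 32 30 31
f 34 33 37
f 34 37 35
f 35 37 38
f 35 38 36
f 37 33 39
f 37 39 38
f 38 39 40
f 38 40 36
f 39 33 41
f 39 41 40
f 40 41 42
f 40 42 36
f 41 33 43
f 41 43 42
f 42 43 44
f 42 44 36
f 43 33 45
f 43 45 44
f 44 45 46
f 44 46 36
f 45 33 47
f 45 47 46
f 46 47 48
f 46 48 36
f 47 33 49
f 47 49 48
f 48 49 50
f 48 50 36
f 49 33 51
f 49 51 50
f 50 51 52
f 50 52 36
f 51 33 53
f 51 53 52
f 52 53 54
f 52 54 36
f 53 33 55
f 53 55 54
f 54 55 56
f 54 56 36
f 55 33 57
f 55 57 56
f 56 57 58
f 56 58 36
f 57 33 59
f 57 59 58
f 58 59 60
f 58 60 36
f 59 33 61
f 59 61 60
f 60 61 62
f 60 62 36
f 61 33 63
f 61 63 62
f 62 63 64
f 62 64 36
f 63 33 65
f 63 65 64
f 64 65 66
f 64 66 36
f 65 33 34
f 65 34 66
f 66 34 35
f 66 35 36



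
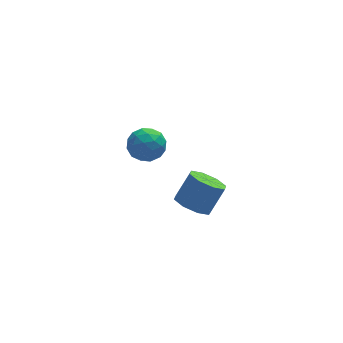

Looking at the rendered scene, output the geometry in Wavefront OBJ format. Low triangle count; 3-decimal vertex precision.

v 3.272 -2.101 3.258
v 3.868 -1.579 2.681
v 4.744 -1.158 3.965
v 4.148 -1.679 4.542
v 3.293 -1.174 2.94
v 4.168 -0.753 4.224
v 2.705 -1.311 3.386
v 3.581 -0.89 4.67
v 2.45 -1.911 3.757
v 3.325 -1.49 5.041
v 2.676 -2.622 3.835
v 3.552 -2.201 5.119
v 3.252 -3.027 3.576
v 4.127 -2.606 4.86
v 3.839 -2.89 3.13
v 4.715 -2.469 4.414
v 4.095 -2.29 2.759
v 4.97 -1.869 4.043
v 2.492 4.586 1.691
v 2.91 4.955 2.582
v 2.55 3.005 2.318
v 2.968 3.374 3.209
v 1.968 3.591 2.968
v 1.932 4.568 2.581
v 3.528 3.392 2.319
v 3.492 4.369 1.932
v 3.55 4.217 2.971
v 2.586 4.34 3.372
v 2.874 3.62 1.528
v 1.91 3.743 1.929
v 2.696 4.909 2.082
v 2.764 3.051 2.818
v 2.176 3.179 2.677
v 2.422 3.395 3.201
v 2.121 4.682 2.081
v 2.367 4.899 2.605
v 1.813 4.097 2.831
v 3.093 3.061 2.295
v 3.339 3.278 2.819
v 3.038 4.565 1.699
v 3.284 4.781 2.223
v 3.647 3.863 2.069
v 3.318 4.692 2.834
v 3.352 3.763 3.202
v 3.681 3.773 2.679
v 3.66 4.348 2.452
v 2.751 4.765 3.07
v 2.785 3.836 3.438
v 2.198 3.963 3.296
v 2.176 4.537 3.069
v 3.128 4.331 3.298
v 2.675 4.124 1.462
v 2.709 3.195 1.83
v 3.284 3.423 1.831
v 3.262 3.997 1.604
v 2.108 4.197 1.698
v 2.142 3.268 2.066
v 1.8 3.612 2.448
v 1.779 4.187 2.221
v 2.332 3.629 1.602
f 2 1 5
f 2 5 3
f 3 5 6
f 3 6 4
f 5 1 7
f 5 7 6
f 6 7 8
f 6 8 4
f 7 1 9
f 7 9 8
f 8 9 10
f 8 10 4
f 9 1 11
f 9 11 10
f 10 11 12
f 10 12 4
f 11 1 13
f 11 13 12
f 12 13 14
f 12 14 4
f 13 1 15
f 13 15 14
f 14 15 16
f 14 16 4
f 15 1 17
f 15 17 16
f 16 17 18
f 16 18 4
f 17 1 2
f 17 2 18
f 18 2 3
f 18 3 4
f 19 56 35
f 56 30 59
f 35 59 24
f 56 59 35
f 19 35 31
f 35 24 36
f 31 36 20
f 35 36 31
f 19 31 40
f 31 20 41
f 40 41 26
f 31 41 40
f 19 40 52
f 40 26 55
f 52 55 29
f 40 55 52
f 19 52 56
f 52 29 60
f 56 60 30
f 52 60 56
f 20 36 47
f 36 24 50
f 47 50 28
f 36 50 47
f 24 59 37
f 59 30 58
f 37 58 23
f 59 58 37
f 30 60 57
f 60 29 53
f 57 53 21
f 60 53 57
f 29 55 54
f 55 26 42
f 54 42 25
f 55 42 54
f 26 41 46
f 41 20 43
f 46 43 27
f 41 43 46
f 22 48 34
f 48 28 49
f 34 49 23
f 48 49 34
f 22 34 32
f 34 23 33
f 32 33 21
f 34 33 32
f 22 32 39
f 32 21 38
f 39 38 25
f 32 38 39
f 22 39 44
f 39 25 45
f 44 45 27
f 39 45 44
f 22 44 48
f 44 27 51
f 48 51 28
f 44 51 48
f 23 49 37
f 49 28 50
f 37 50 24
f 49 50 37
f 21 33 57
f 33 23 58
f 57 58 30
f 33 58 57
f 25 38 54
f 38 21 53
f 54 53 29
f 38 53 54
f 27 45 46
f 45 25 42
f 46 42 26
f 45 42 46
f 28 51 47
f 51 27 43
f 47 43 20
f 51 43 47



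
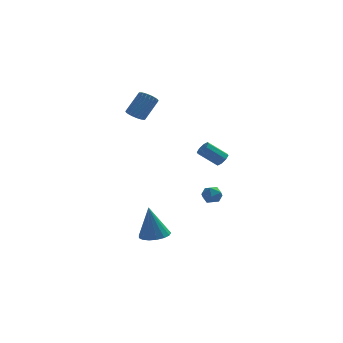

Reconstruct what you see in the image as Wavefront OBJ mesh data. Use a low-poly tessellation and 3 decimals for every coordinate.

v -2.779 -2.133 -4.831
v -1.985 -1.662 -4.714
v -3.121 -2.087 -2.689
v -2.291 -1.343 -4.77
v -2.709 -1.206 -4.84
v -3.142 -1.28 -4.908
v -3.492 -1.551 -4.958
v -3.679 -1.954 -4.979
v -3.659 -2.399 -4.966
v -3.438 -2.782 -4.923
v -3.066 -3.017 -4.858
v -2.627 -3.049 -4.787
v -2.224 -2.872 -4.727
v -1.947 -2.525 -4.69
v -1.861 -2.088 -4.685
v -4.005 2.13 2.924
v -3.727 2.513 2.479
v -2.977 3.354 3.67
v -3.255 2.97 4.116
v -3.942 2.639 2.525
v -3.192 3.48 3.717
v -4.167 2.687 2.632
v -3.417 3.528 3.824
v -4.367 2.651 2.784
v -3.617 3.492 3.975
v -4.512 2.535 2.957
v -3.762 3.376 4.148
v -4.58 2.358 3.125
v -3.83 3.199 4.316
v -4.56 2.145 3.262
v -3.81 2.986 4.454
v -4.456 1.931 3.348
v -3.706 2.772 4.54
v -4.283 1.746 3.37
v -3.533 2.587 4.561
v -4.068 1.62 3.323
v -3.318 2.461 4.515
v -3.843 1.572 3.216
v -3.093 2.413 4.408
v -3.643 1.608 3.065
v -2.893 2.449 4.256
v -3.498 1.724 2.892
v -2.748 2.565 4.083
v -3.43 1.901 2.724
v -2.68 2.742 3.915
v -3.45 2.114 2.586
v -2.7 2.955 3.778
v -3.554 2.328 2.5
v -2.804 3.169 3.692
v 1.032 0.25 0.147
v 1.308 0.542 0.494
v 0.183 0.482 1.439
v -0.092 0.19 1.093
v 1.084 0.769 0.242
v -0.04 0.709 1.188
v 0.83 0.692 -0.064
v -0.294 0.632 0.881
v 0.695 0.356 -0.247
v -0.43 0.296 0.698
v 0.757 -0.042 -0.199
v -0.368 -0.102 0.746
v 0.98 -0.269 0.052
v -0.144 -0.329 0.998
v 1.234 -0.192 0.359
v 0.11 -0.252 1.304
v 1.37 0.144 0.542
v 0.245 0.084 1.487
v 0.462 -2.952 -1.142
v 0.709 -3.216 -0.574
v 0.151 -3.944 -1.466
v 0.398 -4.208 -0.898
v -0.148 -3.815 -0.877
v 0.044 -3.202 -0.677
v 0.816 -3.958 -1.363
v 1.008 -3.345 -1.163
v 0.928 -3.837 -0.711
v 0.333 -3.749 -0.41
v 0.527 -3.411 -1.63
v -0.068 -3.323 -1.329
f 2 1 4
f 2 4 3
f 4 1 5
f 4 5 3
f 5 1 6
f 5 6 3
f 6 1 7
f 6 7 3
f 7 1 8
f 7 8 3
f 8 1 9
f 8 9 3
f 9 1 10
f 9 10 3
f 10 1 11
f 10 11 3
f 11 1 12
f 11 12 3
f 12 1 13
f 12 13 3
f 13 1 14
f 13 14 3
f 14 1 15
f 14 15 3
f 15 1 2
f 15 2 3
f 17 16 20
f 17 20 18
f 18 20 21
f 18 21 19
f 20 16 22
f 20 22 21
f 21 22 23
f 21 23 19
f 22 16 24
f 22 24 23
f 23 24 25
f 23 25 19
f 24 16 26
f 24 26 25
f 25 26 27
f 25 27 19
f 26 16 28
f 26 28 27
f 27 28 29
f 27 29 19
f 28 16 30
f 28 30 29
f 29 30 31
f 29 31 19
f 30 16 32
f 30 32 31
f 31 32 33
f 31 33 19
f 32 16 34
f 32 34 33
f 33 34 35
f 33 35 19
f 34 16 36
f 34 36 35
f 35 36 37
f 35 37 19
f 36 16 38
f 36 38 37
f 37 38 39
f 37 39 19
f 38 16 40
f 38 40 39
f 39 40 41
f 39 41 19
f 40 16 42
f 40 42 41
f 41 42 43
f 41 43 19
f 42 16 44
f 42 44 43
f 43 44 45
f 43 45 19
f 44 16 46
f 44 46 45
f 45 46 47
f 45 47 19
f 46 16 48
f 46 48 47
f 47 48 49
f 47 49 19
f 48 16 17
f 48 17 49
f 49 17 18
f 49 18 19
f 51 50 54
f 51 54 52
f 52 54 55
f 52 55 53
f 54 50 56
f 54 56 55
f 55 56 57
f 55 57 53
f 56 50 58
f 56 58 57
f 57 58 59
f 57 59 53
f 58 50 60
f 58 60 59
f 59 60 61
f 59 61 53
f 60 50 62
f 60 62 61
f 61 62 63
f 61 63 53
f 62 50 64
f 62 64 63
f 63 64 65
f 63 65 53
f 64 50 66
f 64 66 65
f 65 66 67
f 65 67 53
f 66 50 51
f 66 51 67
f 67 51 52
f 67 52 53
f 68 79 73
f 68 73 69
f 68 69 75
f 68 75 78
f 68 78 79
f 69 73 77
f 73 79 72
f 79 78 70
f 78 75 74
f 75 69 76
f 71 77 72
f 71 72 70
f 71 70 74
f 71 74 76
f 71 76 77
f 72 77 73
f 70 72 79
f 74 70 78
f 76 74 75
f 77 76 69



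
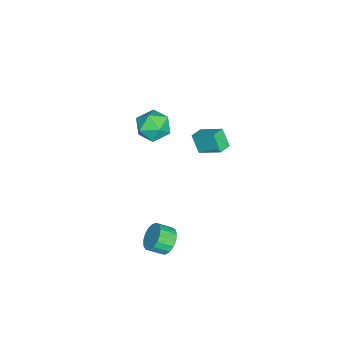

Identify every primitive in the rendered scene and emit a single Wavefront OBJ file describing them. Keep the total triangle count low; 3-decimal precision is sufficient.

v -2.869 2.721 -1.872
v -3.287 2.181 -0.789
v -2.501 4.09 -1.048
v -2.919 3.551 0.035
v -2.061 2.409 -1.715
v -2.479 1.87 -0.632
v -1.693 3.779 -0.891
v -2.111 3.239 0.192
v -0.037 1.07 3.085
v 0.484 1.286 4.034
v 1.176 -0.186 2.706
v 1.697 0.03 3.655
v 0.702 -0.449 3.668
v -0.048 0.328 3.902
v 1.708 0.772 2.838
v 0.958 1.549 3.072
v 1.562 1.102 3.882
v 0.94 0.348 4.394
v 0.72 0.752 2.346
v 0.098 -0.002 2.858
v 3.654 2.139 -4.154
v 4.298 2.63 -3.785
v 4.61 1.792 -3.216
v 3.966 1.301 -3.586
v 3.966 2.684 -3.523
v 4.278 1.845 -2.955
v 3.563 2.613 -3.406
v 3.875 1.775 -2.838
v 3.18 2.433 -3.461
v 3.492 1.595 -2.892
v 2.906 2.186 -3.674
v 3.218 1.348 -3.105
v 2.803 1.929 -3.997
v 3.116 1.091 -3.428
v 2.896 1.719 -4.357
v 3.208 0.881 -3.788
v 3.161 1.606 -4.67
v 3.474 0.768 -4.101
v 3.54 1.615 -4.865
v 3.852 0.777 -4.296
v 3.945 1.744 -4.897
v 4.257 0.906 -4.328
v 4.283 1.963 -4.759
v 4.595 1.125 -4.19
v 4.477 2.223 -4.483
v 4.789 1.385 -3.914
v 4.482 2.464 -4.131
v 4.795 1.625 -3.562
f 2 4 1
f 5 2 1
f 1 4 3
f 3 5 1
f 2 8 4
f 6 2 5
f 6 8 2
f 4 8 3
f 7 5 3
f 3 8 7
f 7 6 5
f 8 6 7
f 9 20 14
f 9 14 10
f 9 10 16
f 9 16 19
f 9 19 20
f 10 14 18
f 14 20 13
f 20 19 11
f 19 16 15
f 16 10 17
f 12 18 13
f 12 13 11
f 12 11 15
f 12 15 17
f 12 17 18
f 13 18 14
f 11 13 20
f 15 11 19
f 17 15 16
f 18 17 10
f 22 21 25
f 22 25 23
f 23 25 26
f 23 26 24
f 25 21 27
f 25 27 26
f 26 27 28
f 26 28 24
f 27 21 29
f 27 29 28
f 28 29 30
f 28 30 24
f 29 21 31
f 29 31 30
f 30 31 32
f 30 32 24
f 31 21 33
f 31 33 32
f 32 33 34
f 32 34 24
f 33 21 35
f 33 35 34
f 34 35 36
f 34 36 24
f 35 21 37
f 35 37 36
f 36 37 38
f 36 38 24
f 37 21 39
f 37 39 38
f 38 39 40
f 38 40 24
f 39 21 41
f 39 41 40
f 40 41 42
f 40 42 24
f 41 21 43
f 41 43 42
f 42 43 44
f 42 44 24
f 43 21 45
f 43 45 44
f 44 45 46
f 44 46 24
f 45 21 47
f 45 47 46
f 46 47 48
f 46 48 24
f 47 21 22
f 47 22 48
f 48 22 23
f 48 23 24



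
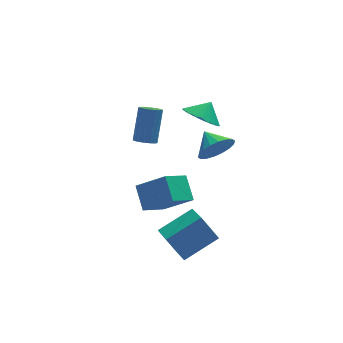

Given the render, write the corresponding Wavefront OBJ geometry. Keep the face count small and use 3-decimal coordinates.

v -4.813 -2.564 -0.831
v -4.877 -1.345 0.09
v -3.537 -1.819 -1.73
v -3.601 -0.599 -0.809
v -3.479 -3.401 0.369
v -3.543 -2.181 1.29
v -2.203 -2.655 -0.53
v -2.267 -1.436 0.391
v -1.061 0.138 3.489
v -0.374 0.554 2.751
v -0.419 0.502 4.291
v -0.658 0.9 2.821
v -1.012 1.114 3.007
v -1.374 1.16 3.275
v -1.682 1.028 3.581
v -1.883 0.743 3.871
v -1.941 0.353 4.094
v -1.847 -0.074 4.213
v -1.617 -0.465 4.207
v -1.291 -0.751 4.076
v -0.925 -0.884 3.844
v -0.582 -0.84 3.551
v -0.323 -0.627 3.246
v -0.19 -0.282 2.984
v -0.209 0.136 2.809
v -3.47 2.265 0.298
v -3.158 2.699 -0.071
v -2.578 3.749 1.652
v -2.89 3.315 2.022
v -3.445 2.816 -0.046
v -2.865 3.866 1.677
v -3.738 2.806 0.058
v -3.158 3.857 1.782
v -3.97 2.673 0.218
v -3.389 3.723 1.941
v -4.087 2.446 0.395
v -3.506 3.497 2.119
v -4.063 2.178 0.551
v -3.482 3.228 2.274
v -3.903 1.929 0.649
v -3.323 2.98 2.372
v -3.644 1.758 0.666
v -3.064 2.808 2.389
v -3.345 1.702 0.599
v -2.765 2.753 2.322
v -3.075 1.776 0.463
v -2.495 2.826 2.187
v -2.895 1.961 0.29
v -2.315 3.012 2.013
v -2.847 2.216 0.118
v -2.267 3.267 1.842
v -2.942 2.482 -0.012
v -2.362 3.533 1.711
v -3.241 -4.689 -3.338
v -4.004 -4.111 -1.994
v -3.279 -3.135 -4.027
v -4.042 -2.557 -2.683
v -1.318 -4.243 -2.437
v -2.081 -3.665 -1.093
v -1.356 -2.689 -3.126
v -2.119 -2.111 -1.782
v -1.143 -3.001 3.605
v -0.683 -2.519 2.807
v -1.457 -1.859 4.115
v -1.118 -2.572 2.658
v -1.559 -2.71 2.697
v -1.916 -2.906 2.916
v -2.121 -3.12 3.271
v -2.132 -3.311 3.692
v -1.948 -3.441 4.096
v -1.604 -3.484 4.403
v -1.168 -3.431 4.552
v -0.728 -3.293 4.513
v -0.37 -3.097 4.294
v -0.166 -2.883 3.939
v -0.155 -2.691 3.517
v -0.339 -2.562 3.113
f 2 4 1
f 5 2 1
f 1 4 3
f 3 5 1
f 2 8 4
f 6 2 5
f 6 8 2
f 4 8 3
f 7 5 3
f 3 8 7
f 7 6 5
f 8 6 7
f 10 9 12
f 10 12 11
f 12 9 13
f 12 13 11
f 13 9 14
f 13 14 11
f 14 9 15
f 14 15 11
f 15 9 16
f 15 16 11
f 16 9 17
f 16 17 11
f 17 9 18
f 17 18 11
f 18 9 19
f 18 19 11
f 19 9 20
f 19 20 11
f 20 9 21
f 20 21 11
f 21 9 22
f 21 22 11
f 22 9 23
f 22 23 11
f 23 9 24
f 23 24 11
f 24 9 25
f 24 25 11
f 25 9 10
f 25 10 11
f 27 26 30
f 27 30 28
f 28 30 31
f 28 31 29
f 30 26 32
f 30 32 31
f 31 32 33
f 31 33 29
f 32 26 34
f 32 34 33
f 33 34 35
f 33 35 29
f 34 26 36
f 34 36 35
f 35 36 37
f 35 37 29
f 36 26 38
f 36 38 37
f 37 38 39
f 37 39 29
f 38 26 40
f 38 40 39
f 39 40 41
f 39 41 29
f 40 26 42
f 40 42 41
f 41 42 43
f 41 43 29
f 42 26 44
f 42 44 43
f 43 44 45
f 43 45 29
f 44 26 46
f 44 46 45
f 45 46 47
f 45 47 29
f 46 26 48
f 46 48 47
f 47 48 49
f 47 49 29
f 48 26 50
f 48 50 49
f 49 50 51
f 49 51 29
f 50 26 52
f 50 52 51
f 51 52 53
f 51 53 29
f 52 26 27
f 52 27 53
f 53 27 28
f 53 28 29
f 55 57 54
f 58 55 54
f 54 57 56
f 56 58 54
f 55 61 57
f 59 55 58
f 59 61 55
f 57 61 56
f 60 58 56
f 56 61 60
f 60 59 58
f 61 59 60
f 63 62 65
f 63 65 64
f 65 62 66
f 65 66 64
f 66 62 67
f 66 67 64
f 67 62 68
f 67 68 64
f 68 62 69
f 68 69 64
f 69 62 70
f 69 70 64
f 70 62 71
f 70 71 64
f 71 62 72
f 71 72 64
f 72 62 73
f 72 73 64
f 73 62 74
f 73 74 64
f 74 62 75
f 74 75 64
f 75 62 76
f 75 76 64
f 76 62 77
f 76 77 64
f 77 62 63
f 77 63 64



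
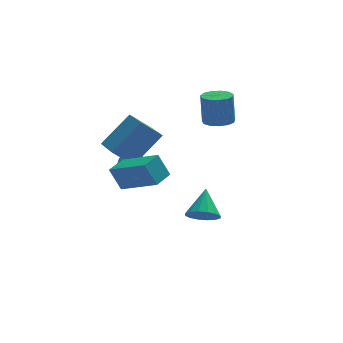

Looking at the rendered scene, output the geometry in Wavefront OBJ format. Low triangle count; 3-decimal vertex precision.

v 0.335 -2.335 -1.578
v 1.153 -2.438 -1.787
v 0.765 -1.185 -0.462
v 1.005 -2.122 -2.056
v 0.679 -1.864 -2.196
v 0.26 -1.732 -2.172
v -0.139 -1.761 -1.988
v -0.411 -1.945 -1.694
v -0.482 -2.233 -1.37
v -0.335 -2.548 -1.101
v -0.008 -2.807 -0.96
v 0.411 -2.939 -0.985
v 0.809 -2.91 -1.169
v 1.081 -2.726 -1.462
v -3.681 -3.331 1.315
v -4.16 -3.034 2.465
v -2.912 -2.538 1.431
v -3.391 -2.242 2.581
v -2.349 -4.758 2.239
v -2.828 -4.462 3.389
v -1.58 -3.966 2.355
v -2.059 -3.669 3.505
v -2.548 2.122 -0.198
v -2.131 2.175 0.431
v -2.229 0.945 -0.311
v -1.812 0.998 0.318
v -2.567 1.032 0.36
v -2.764 1.76 0.43
v -1.596 1.36 -0.31
v -1.793 2.088 -0.24
v -1.543 1.704 0.362
v -2.143 1.501 0.777
v -2.217 1.619 -0.657
v -2.817 1.416 -0.242
v -2.368 2.252 0.126
v -1.992 0.868 -0.006
v -2.436 0.888 0.018
v -2.191 0.919 0.388
v -2.74 2.008 0.126
v -2.495 2.039 0.496
v -2.751 1.367 0.454
v -1.865 1.081 -0.376
v -1.62 1.112 -0.006
v -2.169 2.201 -0.268
v -1.924 2.232 0.102
v -1.609 1.753 -0.334
v -1.777 2.006 0.456
v -1.589 1.314 0.389
v -1.462 1.527 0.02
v -1.578 1.955 0.061
v -2.129 1.887 0.699
v -1.941 1.195 0.633
v -2.385 1.215 0.658
v -2.501 1.643 0.699
v -1.783 1.61 0.659
v -2.419 1.925 -0.513
v -2.231 1.233 -0.579
v -1.859 1.477 -0.579
v -1.975 1.905 -0.538
v -2.771 1.806 -0.269
v -2.583 1.114 -0.336
v -2.782 1.165 0.059
v -2.898 1.593 0.1
v -2.577 1.51 -0.539
v -3.713 -1.449 2.674
v -2.257 -0.99 4.202
v -3.854 0.505 2.222
v -2.398 0.964 3.75
v -2.742 -1.584 1.79
v -1.286 -1.125 3.318
v -2.883 0.37 1.338
v -1.427 0.829 2.866
v 2.175 2.05 2.225
v 2.973 1.997 2.255
v 2.923 2.176 3.924
v 2.125 2.23 3.895
v 2.876 2.434 2.205
v 2.827 2.614 3.874
v 2.558 2.75 2.161
v 2.508 2.93 3.831
v 2.117 2.843 2.138
v 2.067 3.023 3.808
v 1.695 2.685 2.142
v 1.645 2.865 3.812
v 1.425 2.325 2.173
v 1.376 2.505 3.843
v 1.394 1.878 2.22
v 1.344 2.058 3.89
v 1.61 1.485 2.269
v 1.56 1.665 3.939
v 2.006 1.272 2.304
v 1.956 1.452 3.974
v 2.455 1.306 2.314
v 2.405 1.486 3.983
v 2.816 1.576 2.295
v 2.766 1.756 3.965
f 2 1 4
f 2 4 3
f 4 1 5
f 4 5 3
f 5 1 6
f 5 6 3
f 6 1 7
f 6 7 3
f 7 1 8
f 7 8 3
f 8 1 9
f 8 9 3
f 9 1 10
f 9 10 3
f 10 1 11
f 10 11 3
f 11 1 12
f 11 12 3
f 12 1 13
f 12 13 3
f 13 1 14
f 13 14 3
f 14 1 2
f 14 2 3
f 16 18 15
f 19 16 15
f 15 18 17
f 17 19 15
f 16 22 18
f 20 16 19
f 20 22 16
f 18 22 17
f 21 19 17
f 17 22 21
f 21 20 19
f 22 20 21
f 23 60 39
f 60 34 63
f 39 63 28
f 60 63 39
f 23 39 35
f 39 28 40
f 35 40 24
f 39 40 35
f 23 35 44
f 35 24 45
f 44 45 30
f 35 45 44
f 23 44 56
f 44 30 59
f 56 59 33
f 44 59 56
f 23 56 60
f 56 33 64
f 60 64 34
f 56 64 60
f 24 40 51
f 40 28 54
f 51 54 32
f 40 54 51
f 28 63 41
f 63 34 62
f 41 62 27
f 63 62 41
f 34 64 61
f 64 33 57
f 61 57 25
f 64 57 61
f 33 59 58
f 59 30 46
f 58 46 29
f 59 46 58
f 30 45 50
f 45 24 47
f 50 47 31
f 45 47 50
f 26 52 38
f 52 32 53
f 38 53 27
f 52 53 38
f 26 38 36
f 38 27 37
f 36 37 25
f 38 37 36
f 26 36 43
f 36 25 42
f 43 42 29
f 36 42 43
f 26 43 48
f 43 29 49
f 48 49 31
f 43 49 48
f 26 48 52
f 48 31 55
f 52 55 32
f 48 55 52
f 27 53 41
f 53 32 54
f 41 54 28
f 53 54 41
f 25 37 61
f 37 27 62
f 61 62 34
f 37 62 61
f 29 42 58
f 42 25 57
f 58 57 33
f 42 57 58
f 31 49 50
f 49 29 46
f 50 46 30
f 49 46 50
f 32 55 51
f 55 31 47
f 51 47 24
f 55 47 51
f 66 68 65
f 69 66 65
f 65 68 67
f 67 69 65
f 66 72 68
f 70 66 69
f 70 72 66
f 68 72 67
f 71 69 67
f 67 72 71
f 71 70 69
f 72 70 71
f 74 73 77
f 74 77 75
f 75 77 78
f 75 78 76
f 77 73 79
f 77 79 78
f 78 79 80
f 78 80 76
f 79 73 81
f 79 81 80
f 80 81 82
f 80 82 76
f 81 73 83
f 81 83 82
f 82 83 84
f 82 84 76
f 83 73 85
f 83 85 84
f 84 85 86
f 84 86 76
f 85 73 87
f 85 87 86
f 86 87 88
f 86 88 76
f 87 73 89
f 87 89 88
f 88 89 90
f 88 90 76
f 89 73 91
f 89 91 90
f 90 91 92
f 90 92 76
f 91 73 93
f 91 93 92
f 92 93 94
f 92 94 76
f 93 73 95
f 93 95 94
f 94 95 96
f 94 96 76
f 95 73 74
f 95 74 96
f 96 74 75
f 96 75 76



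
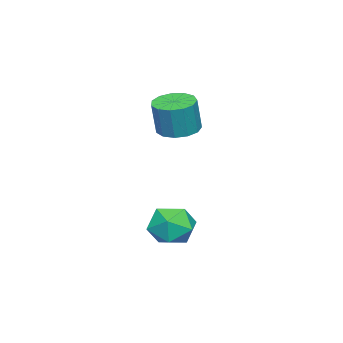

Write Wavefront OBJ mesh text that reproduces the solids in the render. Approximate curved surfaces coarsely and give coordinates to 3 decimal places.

v 1.806 1.738 -2.107
v 2.329 1.038 -1.646
v 0.811 0.622 -2.674
v 1.334 -0.078 -2.213
v 0.802 0.567 -1.687
v 1.417 1.257 -1.337
v 1.723 0.403 -2.983
v 2.338 1.093 -2.633
v 2.278 0.213 -2.188
v 1.709 0.314 -1.387
v 1.431 1.346 -2.933
v 0.862 1.447 -2.132
v -2.837 -1.037 0.901
v -2.276 -0.397 0.776
v -1.922 -0.423 2.234
v -2.483 -1.063 2.359
v -2.7 -0.188 0.883
v -2.346 -0.214 2.34
v -3.168 -0.249 0.996
v -2.813 -0.274 2.453
v -3.53 -0.56 1.078
v -3.176 -0.585 2.536
v -3.673 -1.022 1.105
v -3.318 -1.048 2.562
v -3.55 -1.489 1.067
v -3.196 -1.515 2.524
v -3.201 -1.813 0.976
v -2.847 -1.839 2.433
v -2.736 -1.89 0.862
v -2.382 -1.916 2.319
v -2.304 -1.697 0.76
v -1.95 -1.723 2.217
v -2.041 -1.294 0.703
v -1.686 -1.32 2.161
v -2.03 -0.81 0.709
v -1.676 -0.835 2.167
f 1 12 6
f 1 6 2
f 1 2 8
f 1 8 11
f 1 11 12
f 2 6 10
f 6 12 5
f 12 11 3
f 11 8 7
f 8 2 9
f 4 10 5
f 4 5 3
f 4 3 7
f 4 7 9
f 4 9 10
f 5 10 6
f 3 5 12
f 7 3 11
f 9 7 8
f 10 9 2
f 14 13 17
f 14 17 15
f 15 17 18
f 15 18 16
f 17 13 19
f 17 19 18
f 18 19 20
f 18 20 16
f 19 13 21
f 19 21 20
f 20 21 22
f 20 22 16
f 21 13 23
f 21 23 22
f 22 23 24
f 22 24 16
f 23 13 25
f 23 25 24
f 24 25 26
f 24 26 16
f 25 13 27
f 25 27 26
f 26 27 28
f 26 28 16
f 27 13 29
f 27 29 28
f 28 29 30
f 28 30 16
f 29 13 31
f 29 31 30
f 30 31 32
f 30 32 16
f 31 13 33
f 31 33 32
f 32 33 34
f 32 34 16
f 33 13 35
f 33 35 34
f 34 35 36
f 34 36 16
f 35 13 14
f 35 14 36
f 36 14 15
f 36 15 16



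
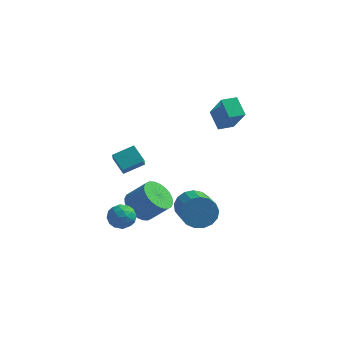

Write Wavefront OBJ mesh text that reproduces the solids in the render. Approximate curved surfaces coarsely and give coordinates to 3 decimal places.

v -2.23 0.058 -3.387
v -1.651 0.73 -3.986
v -0.531 0.793 -2.832
v -1.11 0.122 -2.233
v -1.888 0.997 -3.77
v -0.768 1.06 -2.616
v -2.178 1.121 -3.496
v -1.057 1.185 -2.342
v -2.475 1.084 -3.206
v -1.355 1.147 -2.051
v -2.735 0.89 -2.943
v -1.615 0.954 -1.788
v -2.918 0.57 -2.747
v -1.798 0.633 -1.593
v -2.997 0.172 -2.65
v -1.876 0.235 -1.495
v -2.959 -0.244 -2.664
v -1.838 -0.18 -1.509
v -2.809 -0.613 -2.788
v -1.689 -0.55 -1.634
v -2.572 -0.88 -3.004
v -1.452 -0.817 -1.85
v -2.283 -1.005 -3.278
v -1.162 -0.941 -2.124
v -1.985 -0.967 -3.569
v -0.865 -0.904 -2.414
v -1.725 -0.774 -3.832
v -0.605 -0.71 -2.677
v -1.542 -0.453 -4.027
v -0.422 -0.39 -2.873
v -1.464 -0.055 -4.125
v -0.343 0.008 -2.97
v -1.502 0.36 -4.111
v -0.381 0.424 -2.956
v 1.718 1.857 2.554
v 2.583 1.06 4.121
v 1.009 2.631 3.338
v 1.875 1.834 4.906
v 2.405 2.526 2.514
v 3.271 1.729 4.082
v 1.697 3.3 3.299
v 2.562 2.503 4.866
v -1.865 -3.488 1.874
v -2.627 -2.968 2.578
v -2.094 -2.771 1.099
v -2.856 -2.252 1.803
v -0.924 -2.708 2.317
v -1.686 -2.189 3.021
v -1.153 -1.992 1.542
v -1.915 -1.472 2.246
v -2.778 -1.159 -2.634
v -2.219 -1.173 -3.291
v -2.901 -2.547 -2.709
v -2.342 -2.561 -3.366
v -2.07 -2.36 -2.572
v -1.995 -1.502 -2.526
v -3.125 -2.218 -3.474
v -3.05 -1.36 -3.428
v -2.434 -1.827 -3.81
v -1.782 -1.915 -3.252
v -3.338 -1.805 -2.748
v -2.686 -1.893 -2.19
v -2.488 -1.044 -2.956
v -2.632 -2.676 -3.044
v -2.473 -2.558 -2.578
v -2.144 -2.566 -2.964
v -2.356 -1.238 -2.506
v -2.027 -1.246 -2.892
v -1.94 -1.944 -2.47
v -3.093 -2.474 -3.108
v -2.764 -2.482 -3.494
v -2.976 -1.154 -3.036
v -2.647 -1.162 -3.422
v -3.18 -1.776 -3.53
v -2.285 -1.437 -3.647
v -2.358 -2.253 -3.691
v -2.818 -2.051 -3.754
v -2.773 -1.547 -3.727
v -1.902 -1.489 -3.319
v -1.974 -2.304 -3.363
v -1.815 -2.186 -2.897
v -1.77 -1.682 -2.87
v -2.028 -1.873 -3.624
v -3.146 -1.416 -2.637
v -3.218 -2.231 -2.681
v -3.35 -2.038 -3.13
v -3.305 -1.534 -3.103
v -2.762 -1.467 -2.309
v -2.835 -2.283 -2.353
v -2.347 -2.173 -2.273
v -2.302 -1.669 -2.246
v -3.092 -1.847 -2.376
v 0.9 -0.026 -2.58
v 1.252 0.523 -1.757
v 2.172 -1.205 -0.997
v 1.82 -1.754 -1.82
v 0.804 0.352 -1.605
v 1.724 -1.377 -0.845
v 0.379 0.094 -1.676
v 1.299 -1.634 -0.917
v 0.073 -0.191 -1.954
v 0.993 -1.92 -1.195
v -0.044 -0.439 -2.376
v 0.876 -2.167 -1.617
v 0.056 -0.591 -2.844
v 0.976 -2.32 -2.085
v 0.349 -0.615 -3.252
v 1.269 -2.343 -2.493
v 0.768 -0.503 -3.506
v 1.688 -2.231 -2.746
v 1.218 -0.282 -3.547
v 2.138 -2.01 -2.788
v 1.594 -0.002 -3.367
v 2.514 -1.731 -2.608
v 1.812 0.272 -3.006
v 2.732 -1.456 -2.247
v 1.821 0.478 -2.548
v 2.741 -1.25 -1.789
v 1.618 0.569 -2.097
v 2.538 -1.16 -1.338
f 2 1 5
f 2 5 3
f 3 5 6
f 3 6 4
f 5 1 7
f 5 7 6
f 6 7 8
f 6 8 4
f 7 1 9
f 7 9 8
f 8 9 10
f 8 10 4
f 9 1 11
f 9 11 10
f 10 11 12
f 10 12 4
f 11 1 13
f 11 13 12
f 12 13 14
f 12 14 4
f 13 1 15
f 13 15 14
f 14 15 16
f 14 16 4
f 15 1 17
f 15 17 16
f 16 17 18
f 16 18 4
f 17 1 19
f 17 19 18
f 18 19 20
f 18 20 4
f 19 1 21
f 19 21 20
f 20 21 22
f 20 22 4
f 21 1 23
f 21 23 22
f 22 23 24
f 22 24 4
f 23 1 25
f 23 25 24
f 24 25 26
f 24 26 4
f 25 1 27
f 25 27 26
f 26 27 28
f 26 28 4
f 27 1 29
f 27 29 28
f 28 29 30
f 28 30 4
f 29 1 31
f 29 31 30
f 30 31 32
f 30 32 4
f 31 1 33
f 31 33 32
f 32 33 34
f 32 34 4
f 33 1 2
f 33 2 34
f 34 2 3
f 34 3 4
f 36 38 35
f 39 36 35
f 35 38 37
f 37 39 35
f 36 42 38
f 40 36 39
f 40 42 36
f 38 42 37
f 41 39 37
f 37 42 41
f 41 40 39
f 42 40 41
f 44 46 43
f 47 44 43
f 43 46 45
f 45 47 43
f 44 50 46
f 48 44 47
f 48 50 44
f 46 50 45
f 49 47 45
f 45 50 49
f 49 48 47
f 50 48 49
f 51 88 67
f 88 62 91
f 67 91 56
f 88 91 67
f 51 67 63
f 67 56 68
f 63 68 52
f 67 68 63
f 51 63 72
f 63 52 73
f 72 73 58
f 63 73 72
f 51 72 84
f 72 58 87
f 84 87 61
f 72 87 84
f 51 84 88
f 84 61 92
f 88 92 62
f 84 92 88
f 52 68 79
f 68 56 82
f 79 82 60
f 68 82 79
f 56 91 69
f 91 62 90
f 69 90 55
f 91 90 69
f 62 92 89
f 92 61 85
f 89 85 53
f 92 85 89
f 61 87 86
f 87 58 74
f 86 74 57
f 87 74 86
f 58 73 78
f 73 52 75
f 78 75 59
f 73 75 78
f 54 80 66
f 80 60 81
f 66 81 55
f 80 81 66
f 54 66 64
f 66 55 65
f 64 65 53
f 66 65 64
f 54 64 71
f 64 53 70
f 71 70 57
f 64 70 71
f 54 71 76
f 71 57 77
f 76 77 59
f 71 77 76
f 54 76 80
f 76 59 83
f 80 83 60
f 76 83 80
f 55 81 69
f 81 60 82
f 69 82 56
f 81 82 69
f 53 65 89
f 65 55 90
f 89 90 62
f 65 90 89
f 57 70 86
f 70 53 85
f 86 85 61
f 70 85 86
f 59 77 78
f 77 57 74
f 78 74 58
f 77 74 78
f 60 83 79
f 83 59 75
f 79 75 52
f 83 75 79
f 94 93 97
f 94 97 95
f 95 97 98
f 95 98 96
f 97 93 99
f 97 99 98
f 98 99 100
f 98 100 96
f 99 93 101
f 99 101 100
f 100 101 102
f 100 102 96
f 101 93 103
f 101 103 102
f 102 103 104
f 102 104 96
f 103 93 105
f 103 105 104
f 104 105 106
f 104 106 96
f 105 93 107
f 105 107 106
f 106 107 108
f 106 108 96
f 107 93 109
f 107 109 108
f 108 109 110
f 108 110 96
f 109 93 111
f 109 111 110
f 110 111 112
f 110 112 96
f 111 93 113
f 111 113 112
f 112 113 114
f 112 114 96
f 113 93 115
f 113 115 114
f 114 115 116
f 114 116 96
f 115 93 117
f 115 117 116
f 116 117 118
f 116 118 96
f 117 93 119
f 117 119 118
f 118 119 120
f 118 120 96
f 119 93 94
f 119 94 120
f 120 94 95
f 120 95 96



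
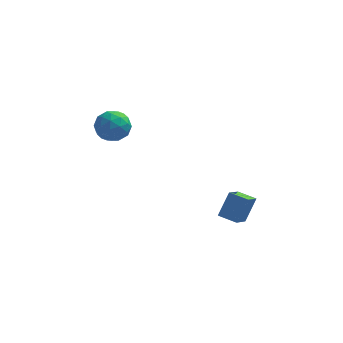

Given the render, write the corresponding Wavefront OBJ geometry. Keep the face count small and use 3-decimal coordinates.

v 2.84 -3.075 -3.665
v 3.398 -2.309 -2.326
v 3.274 -1.804 -4.572
v 3.832 -1.039 -3.233
v 3.868 -3.541 -3.827
v 4.426 -2.776 -2.488
v 4.302 -2.271 -4.734
v 4.86 -1.505 -3.395
v -2.746 -1.972 2.865
v -1.905 -2.621 2.86
v -3.675 -3.179 3.66
v -2.834 -3.828 3.655
v -2.832 -2.96 4.267
v -2.257 -2.214 3.776
v -3.323 -3.586 2.744
v -2.748 -2.84 2.253
v -2.262 -3.619 2.786
v -1.958 -3.232 3.727
v -3.622 -2.568 2.793
v -3.318 -2.181 3.734
v -2.244 -2.19 2.793
v -3.336 -3.61 3.727
v -3.334 -3.099 4.087
v -2.841 -3.481 4.084
v -2.451 -1.951 3.331
v -1.957 -2.333 3.328
v -2.501 -2.532 4.155
v -3.623 -3.467 3.192
v -3.129 -3.849 3.189
v -2.739 -2.319 2.436
v -2.246 -2.701 2.433
v -3.079 -3.268 2.365
v -1.96 -3.158 2.746
v -2.506 -3.868 3.214
v -2.793 -3.725 2.678
v -2.455 -3.287 2.389
v -1.781 -2.931 3.3
v -2.327 -3.641 3.767
v -2.326 -3.131 4.127
v -1.988 -2.692 3.838
v -1.991 -3.518 3.256
v -3.253 -2.159 2.753
v -3.799 -2.869 3.22
v -3.592 -3.108 2.682
v -3.254 -2.669 2.393
v -3.074 -1.932 3.306
v -3.62 -2.642 3.774
v -3.125 -2.513 4.131
v -2.787 -2.075 3.842
v -3.589 -2.282 3.264
f 2 4 1
f 5 2 1
f 1 4 3
f 3 5 1
f 2 8 4
f 6 2 5
f 6 8 2
f 4 8 3
f 7 5 3
f 3 8 7
f 7 6 5
f 8 6 7
f 9 46 25
f 46 20 49
f 25 49 14
f 46 49 25
f 9 25 21
f 25 14 26
f 21 26 10
f 25 26 21
f 9 21 30
f 21 10 31
f 30 31 16
f 21 31 30
f 9 30 42
f 30 16 45
f 42 45 19
f 30 45 42
f 9 42 46
f 42 19 50
f 46 50 20
f 42 50 46
f 10 26 37
f 26 14 40
f 37 40 18
f 26 40 37
f 14 49 27
f 49 20 48
f 27 48 13
f 49 48 27
f 20 50 47
f 50 19 43
f 47 43 11
f 50 43 47
f 19 45 44
f 45 16 32
f 44 32 15
f 45 32 44
f 16 31 36
f 31 10 33
f 36 33 17
f 31 33 36
f 12 38 24
f 38 18 39
f 24 39 13
f 38 39 24
f 12 24 22
f 24 13 23
f 22 23 11
f 24 23 22
f 12 22 29
f 22 11 28
f 29 28 15
f 22 28 29
f 12 29 34
f 29 15 35
f 34 35 17
f 29 35 34
f 12 34 38
f 34 17 41
f 38 41 18
f 34 41 38
f 13 39 27
f 39 18 40
f 27 40 14
f 39 40 27
f 11 23 47
f 23 13 48
f 47 48 20
f 23 48 47
f 15 28 44
f 28 11 43
f 44 43 19
f 28 43 44
f 17 35 36
f 35 15 32
f 36 32 16
f 35 32 36
f 18 41 37
f 41 17 33
f 37 33 10
f 41 33 37

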